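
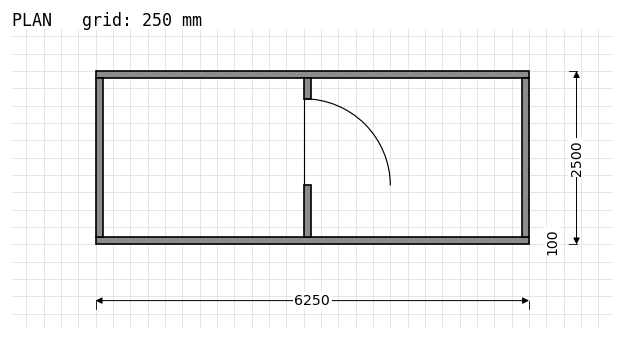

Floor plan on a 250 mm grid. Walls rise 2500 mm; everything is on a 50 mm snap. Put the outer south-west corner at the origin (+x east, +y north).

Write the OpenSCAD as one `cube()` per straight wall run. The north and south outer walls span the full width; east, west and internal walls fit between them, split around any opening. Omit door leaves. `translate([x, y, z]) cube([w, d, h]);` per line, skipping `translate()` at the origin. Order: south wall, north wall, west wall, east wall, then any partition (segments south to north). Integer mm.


cube([6250, 100, 2500]);
translate([0, 2400, 0]) cube([6250, 100, 2500]);
translate([0, 100, 0]) cube([100, 2300, 2500]);
translate([6150, 100, 0]) cube([100, 2300, 2500]);
translate([3000, 100, 0]) cube([100, 750, 2500]);
translate([3000, 2100, 0]) cube([100, 300, 2500]);


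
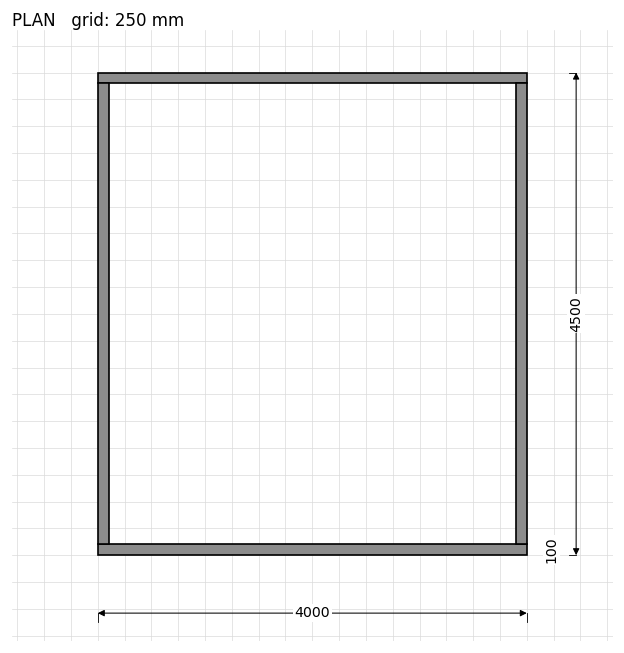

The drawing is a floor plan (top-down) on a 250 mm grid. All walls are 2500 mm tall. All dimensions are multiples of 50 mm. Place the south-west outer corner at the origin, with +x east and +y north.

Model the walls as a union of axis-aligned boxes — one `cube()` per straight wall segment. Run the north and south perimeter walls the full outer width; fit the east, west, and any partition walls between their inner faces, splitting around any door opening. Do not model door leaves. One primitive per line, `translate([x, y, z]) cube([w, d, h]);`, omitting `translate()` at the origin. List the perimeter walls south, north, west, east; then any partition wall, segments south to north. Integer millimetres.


cube([4000, 100, 2500]);
translate([0, 4400, 0]) cube([4000, 100, 2500]);
translate([0, 100, 0]) cube([100, 4300, 2500]);
translate([3900, 100, 0]) cube([100, 4300, 2500]);


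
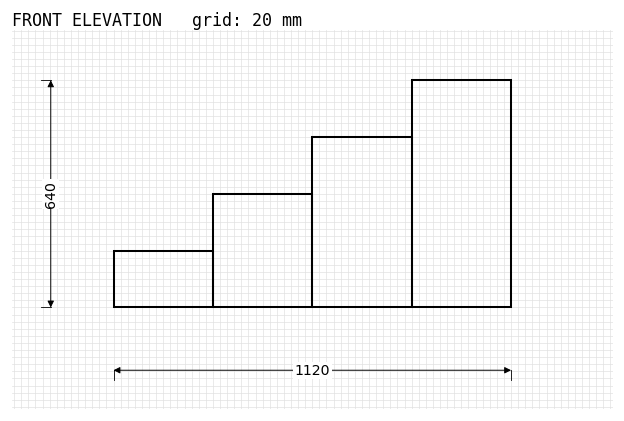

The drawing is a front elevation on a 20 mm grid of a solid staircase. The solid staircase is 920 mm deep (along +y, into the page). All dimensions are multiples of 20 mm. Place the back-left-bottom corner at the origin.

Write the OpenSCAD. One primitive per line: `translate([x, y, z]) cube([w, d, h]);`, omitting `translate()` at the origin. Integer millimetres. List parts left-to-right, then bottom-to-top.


cube([280, 920, 160]);
translate([280, 0, 0]) cube([280, 920, 320]);
translate([560, 0, 0]) cube([280, 920, 480]);
translate([840, 0, 0]) cube([280, 920, 640]);


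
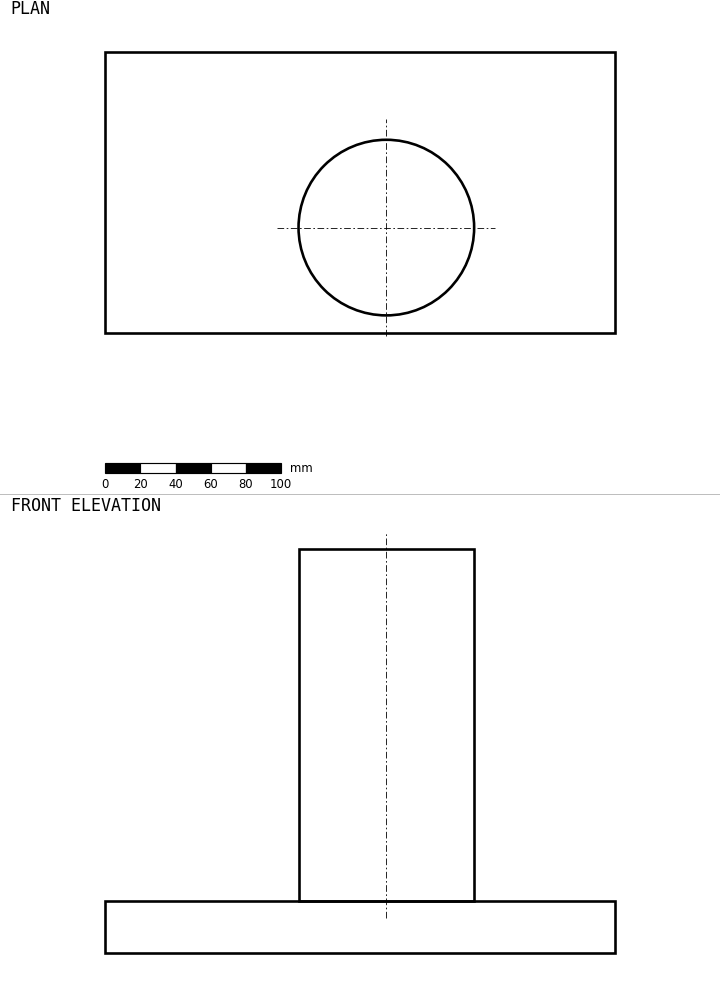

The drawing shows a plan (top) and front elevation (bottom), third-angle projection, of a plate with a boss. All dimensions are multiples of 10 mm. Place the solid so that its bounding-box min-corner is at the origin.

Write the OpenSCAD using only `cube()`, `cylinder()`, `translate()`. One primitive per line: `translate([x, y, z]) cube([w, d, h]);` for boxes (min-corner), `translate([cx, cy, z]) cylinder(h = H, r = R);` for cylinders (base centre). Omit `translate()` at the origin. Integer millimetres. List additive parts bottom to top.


cube([290, 160, 30]);
translate([160, 60, 30]) cylinder(h = 200, r = 50);


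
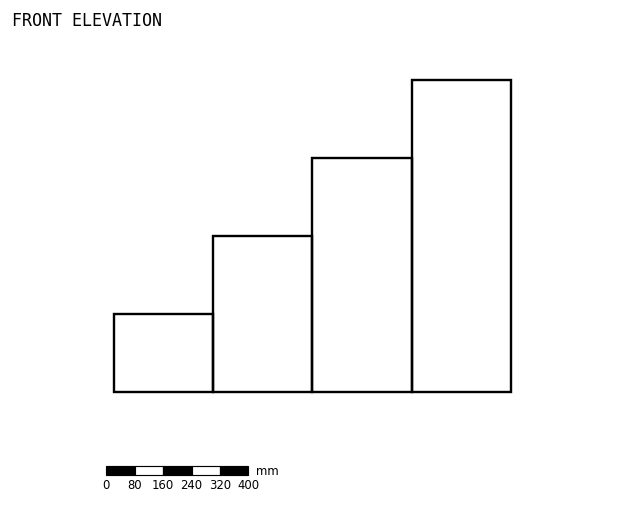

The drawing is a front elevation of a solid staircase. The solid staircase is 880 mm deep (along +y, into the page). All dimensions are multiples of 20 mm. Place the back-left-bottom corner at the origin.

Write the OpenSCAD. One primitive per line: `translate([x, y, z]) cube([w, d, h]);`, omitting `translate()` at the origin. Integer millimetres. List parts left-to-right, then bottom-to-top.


cube([280, 880, 220]);
translate([280, 0, 0]) cube([280, 880, 440]);
translate([560, 0, 0]) cube([280, 880, 660]);
translate([840, 0, 0]) cube([280, 880, 880]);


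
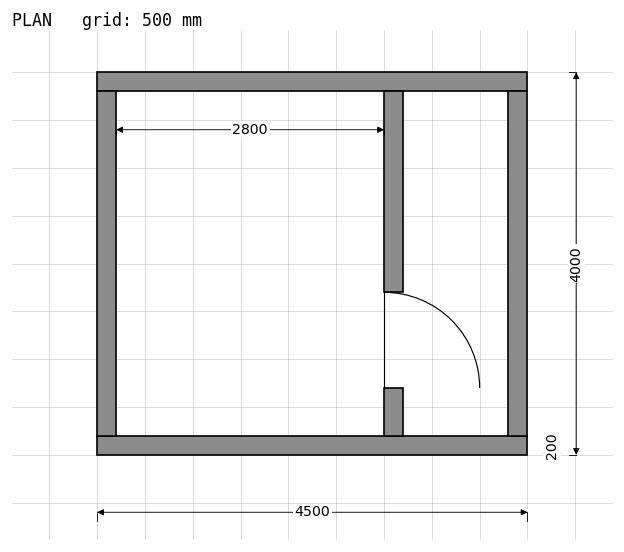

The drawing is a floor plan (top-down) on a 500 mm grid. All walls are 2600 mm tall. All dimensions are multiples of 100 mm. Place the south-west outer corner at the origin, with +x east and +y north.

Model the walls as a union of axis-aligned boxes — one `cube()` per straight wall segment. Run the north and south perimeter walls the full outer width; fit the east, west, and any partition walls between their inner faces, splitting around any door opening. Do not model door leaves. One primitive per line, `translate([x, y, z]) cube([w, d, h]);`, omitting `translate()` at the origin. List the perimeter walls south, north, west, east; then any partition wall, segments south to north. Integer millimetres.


cube([4500, 200, 2600]);
translate([0, 3800, 0]) cube([4500, 200, 2600]);
translate([0, 200, 0]) cube([200, 3600, 2600]);
translate([4300, 200, 0]) cube([200, 3600, 2600]);
translate([3000, 200, 0]) cube([200, 500, 2600]);
translate([3000, 1700, 0]) cube([200, 2100, 2600]);


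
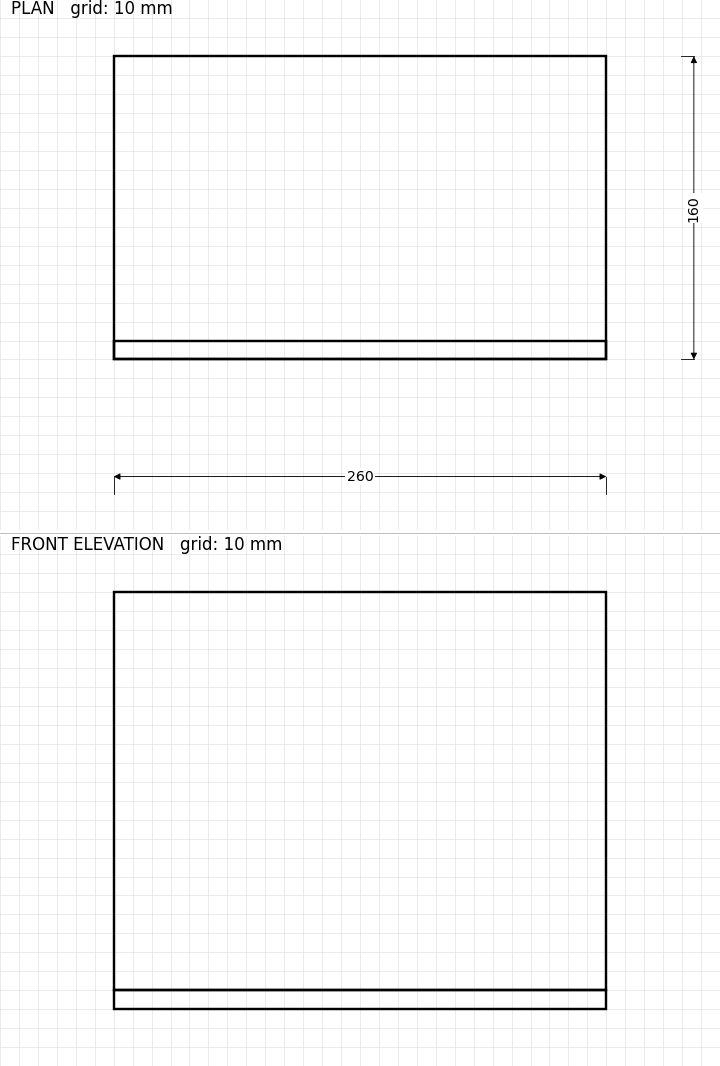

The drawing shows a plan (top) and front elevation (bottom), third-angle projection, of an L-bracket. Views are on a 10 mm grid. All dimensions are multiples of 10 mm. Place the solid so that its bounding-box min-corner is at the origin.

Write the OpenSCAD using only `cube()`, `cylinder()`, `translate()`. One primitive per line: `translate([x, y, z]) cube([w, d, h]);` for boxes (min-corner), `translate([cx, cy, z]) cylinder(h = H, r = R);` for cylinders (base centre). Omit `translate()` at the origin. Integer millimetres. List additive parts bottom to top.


cube([260, 160, 10]);
translate([0, 0, 10]) cube([260, 10, 210]);


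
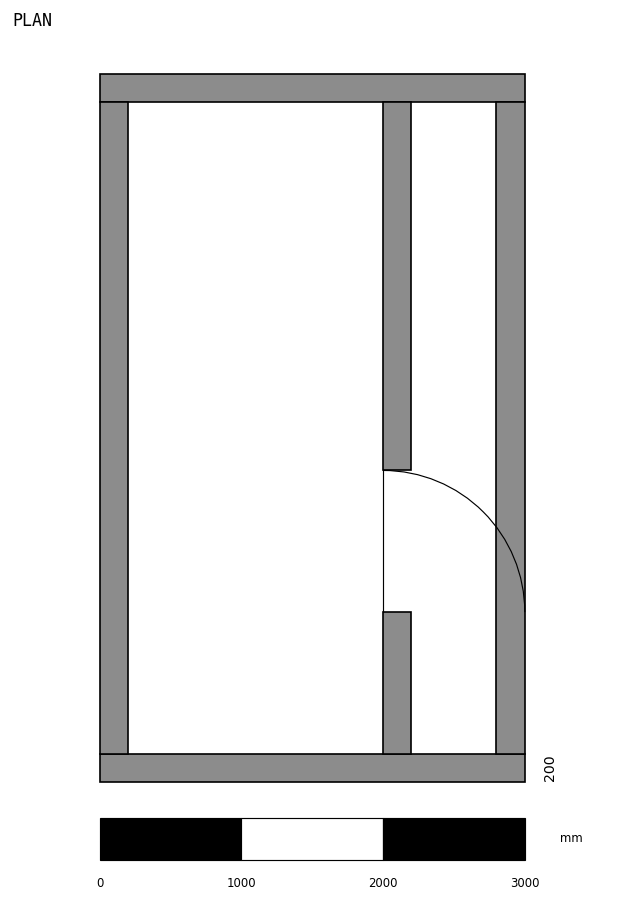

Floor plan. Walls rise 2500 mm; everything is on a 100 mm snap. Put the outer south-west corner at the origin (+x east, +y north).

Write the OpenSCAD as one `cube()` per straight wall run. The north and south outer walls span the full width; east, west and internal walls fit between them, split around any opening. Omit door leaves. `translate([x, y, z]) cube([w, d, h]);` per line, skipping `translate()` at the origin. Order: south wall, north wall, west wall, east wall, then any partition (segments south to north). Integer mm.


cube([3000, 200, 2500]);
translate([0, 4800, 0]) cube([3000, 200, 2500]);
translate([0, 200, 0]) cube([200, 4600, 2500]);
translate([2800, 200, 0]) cube([200, 4600, 2500]);
translate([2000, 200, 0]) cube([200, 1000, 2500]);
translate([2000, 2200, 0]) cube([200, 2600, 2500]);


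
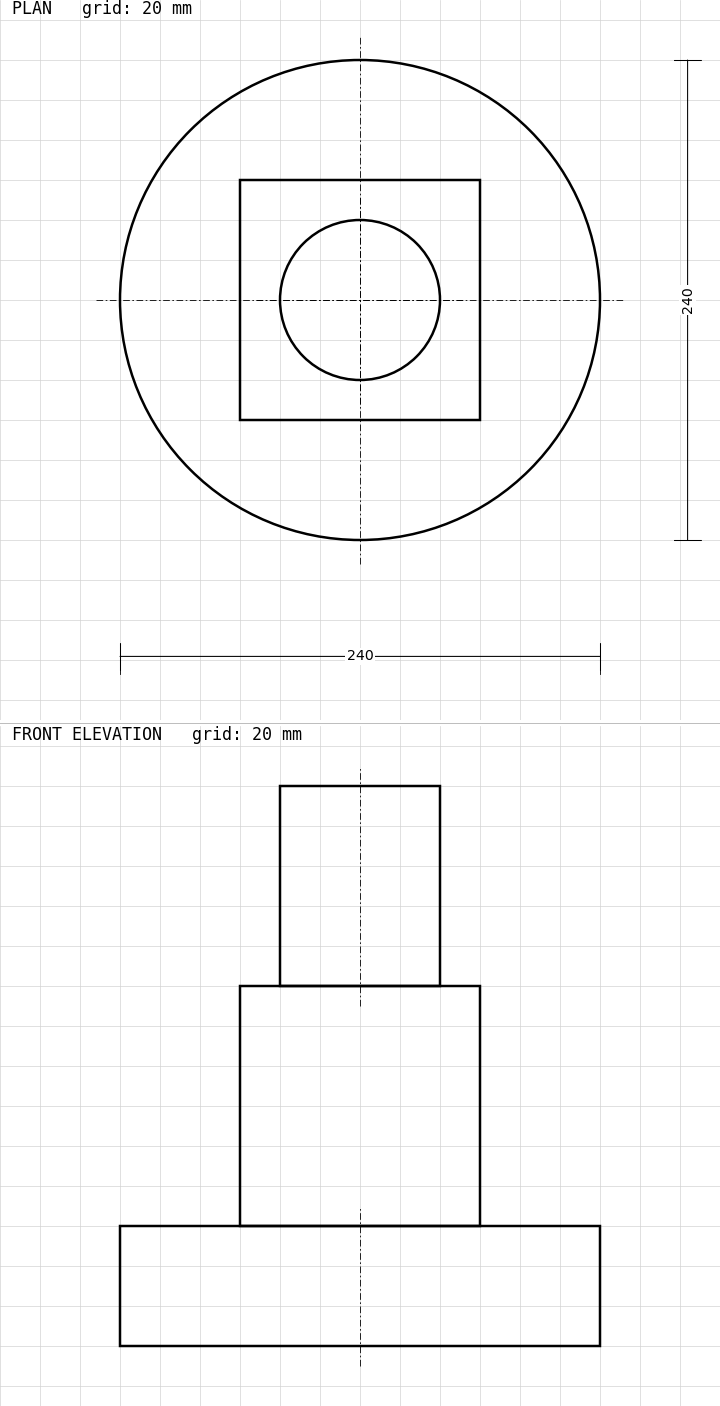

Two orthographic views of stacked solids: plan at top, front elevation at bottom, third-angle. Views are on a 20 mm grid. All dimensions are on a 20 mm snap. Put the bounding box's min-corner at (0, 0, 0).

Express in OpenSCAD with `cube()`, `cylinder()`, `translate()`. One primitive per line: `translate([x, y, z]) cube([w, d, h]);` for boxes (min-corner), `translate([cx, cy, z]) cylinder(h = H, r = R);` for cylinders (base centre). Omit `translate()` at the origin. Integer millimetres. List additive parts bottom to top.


translate([120, 120, 0]) cylinder(h = 60, r = 120);
translate([60, 60, 60]) cube([120, 120, 120]);
translate([120, 120, 180]) cylinder(h = 100, r = 40);


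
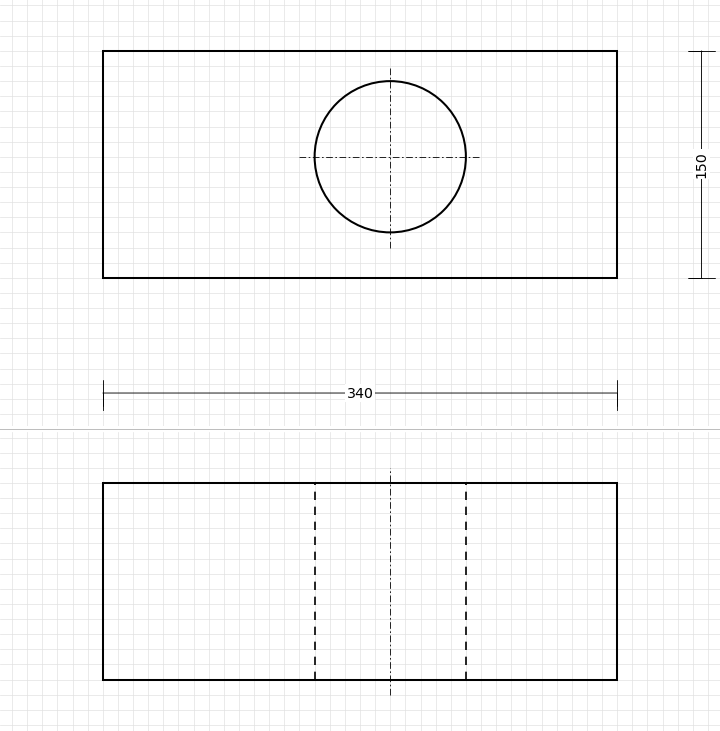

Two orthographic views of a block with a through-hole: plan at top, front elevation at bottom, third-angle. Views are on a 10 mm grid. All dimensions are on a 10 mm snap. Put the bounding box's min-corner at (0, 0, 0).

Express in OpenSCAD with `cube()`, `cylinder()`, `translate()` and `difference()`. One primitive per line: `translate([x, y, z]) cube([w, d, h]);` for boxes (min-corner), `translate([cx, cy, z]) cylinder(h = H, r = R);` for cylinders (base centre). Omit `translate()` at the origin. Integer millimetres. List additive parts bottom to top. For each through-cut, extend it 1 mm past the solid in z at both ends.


difference() {
  cube([340, 150, 130]);
  translate([190, 80, -1]) cylinder(h = 132, r = 50);
}


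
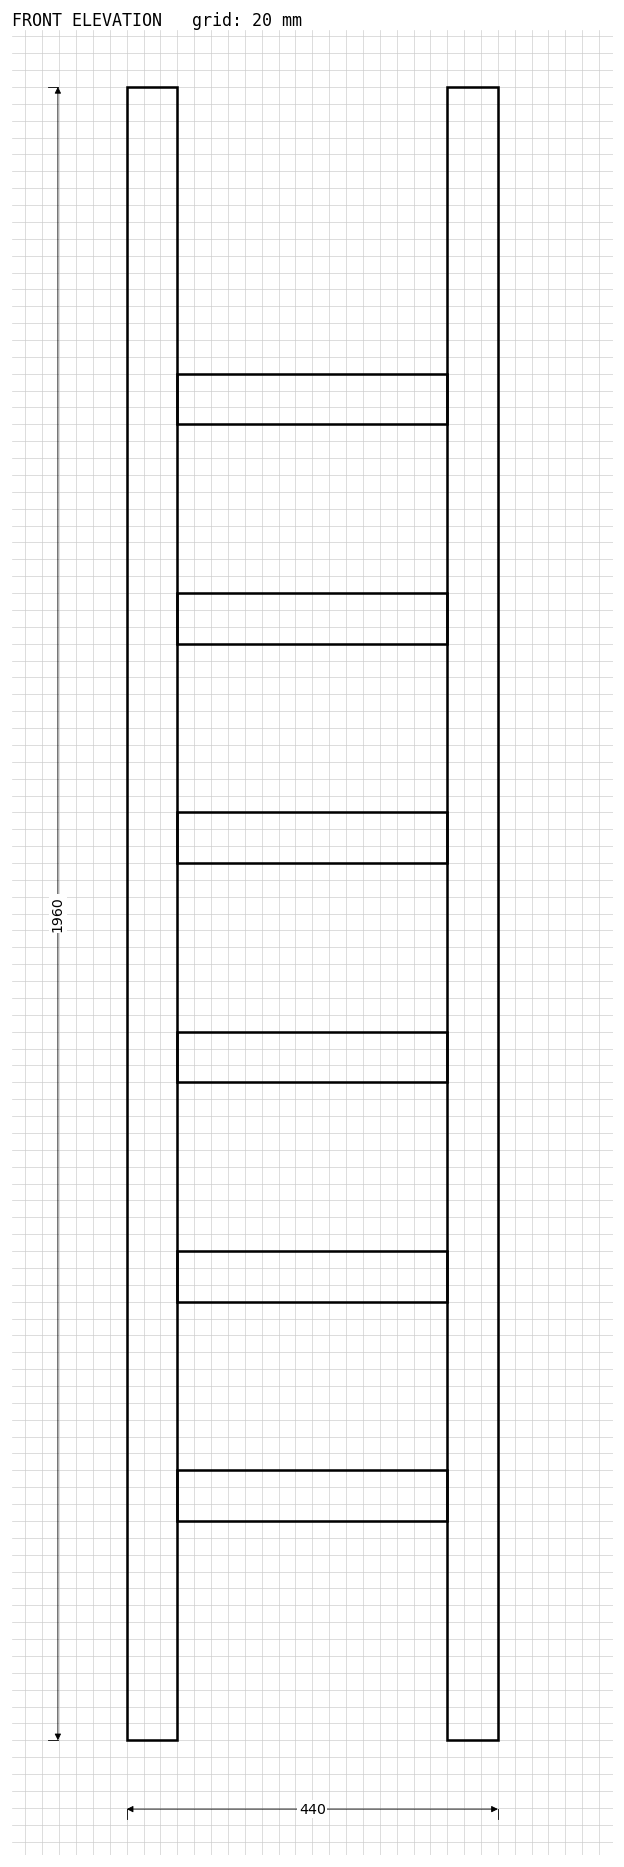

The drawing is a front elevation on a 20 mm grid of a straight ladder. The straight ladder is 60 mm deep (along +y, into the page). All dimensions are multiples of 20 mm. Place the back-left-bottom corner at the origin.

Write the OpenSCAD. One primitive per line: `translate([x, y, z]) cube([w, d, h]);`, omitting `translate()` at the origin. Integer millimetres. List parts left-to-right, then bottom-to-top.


cube([60, 60, 1960]);
translate([60, 0, 260]) cube([320, 60, 60]);
translate([60, 0, 520]) cube([320, 60, 60]);
translate([60, 0, 780]) cube([320, 60, 60]);
translate([60, 0, 1040]) cube([320, 60, 60]);
translate([60, 0, 1300]) cube([320, 60, 60]);
translate([60, 0, 1560]) cube([320, 60, 60]);
translate([380, 0, 0]) cube([60, 60, 1960]);


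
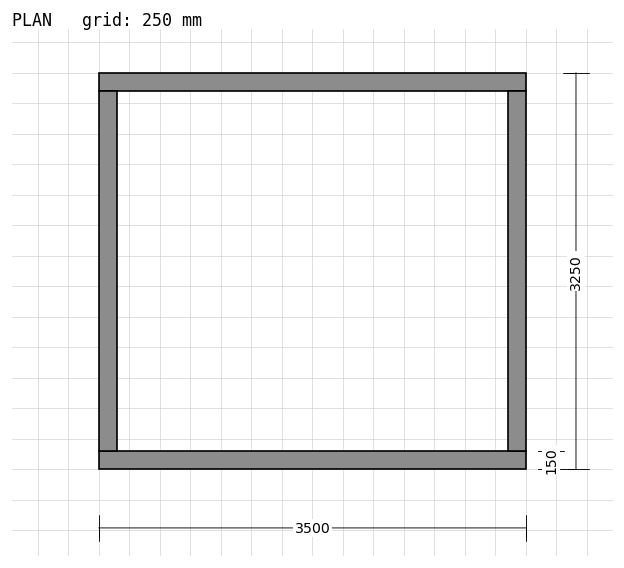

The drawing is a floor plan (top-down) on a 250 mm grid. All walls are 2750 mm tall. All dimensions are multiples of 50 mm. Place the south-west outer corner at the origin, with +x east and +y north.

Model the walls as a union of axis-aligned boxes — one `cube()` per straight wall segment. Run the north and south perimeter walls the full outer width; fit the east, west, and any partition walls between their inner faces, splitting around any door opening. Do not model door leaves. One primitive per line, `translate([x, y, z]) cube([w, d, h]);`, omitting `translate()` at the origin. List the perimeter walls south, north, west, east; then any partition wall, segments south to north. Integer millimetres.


cube([3500, 150, 2750]);
translate([0, 3100, 0]) cube([3500, 150, 2750]);
translate([0, 150, 0]) cube([150, 2950, 2750]);
translate([3350, 150, 0]) cube([150, 2950, 2750]);


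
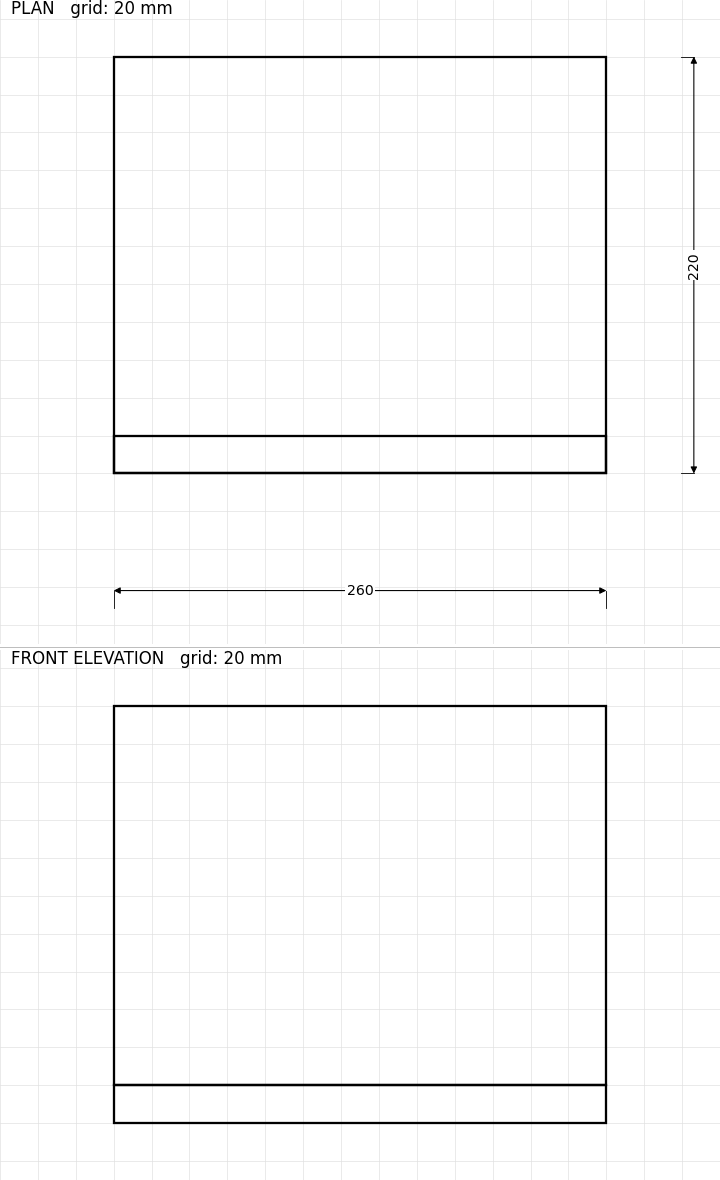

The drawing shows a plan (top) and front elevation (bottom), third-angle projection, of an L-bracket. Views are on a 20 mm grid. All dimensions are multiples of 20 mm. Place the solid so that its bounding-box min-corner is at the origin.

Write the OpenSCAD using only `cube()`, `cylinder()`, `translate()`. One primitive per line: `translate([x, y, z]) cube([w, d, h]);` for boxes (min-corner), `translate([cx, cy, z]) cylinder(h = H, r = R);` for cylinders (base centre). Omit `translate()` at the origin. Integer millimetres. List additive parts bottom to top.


cube([260, 220, 20]);
translate([0, 0, 20]) cube([260, 20, 200]);


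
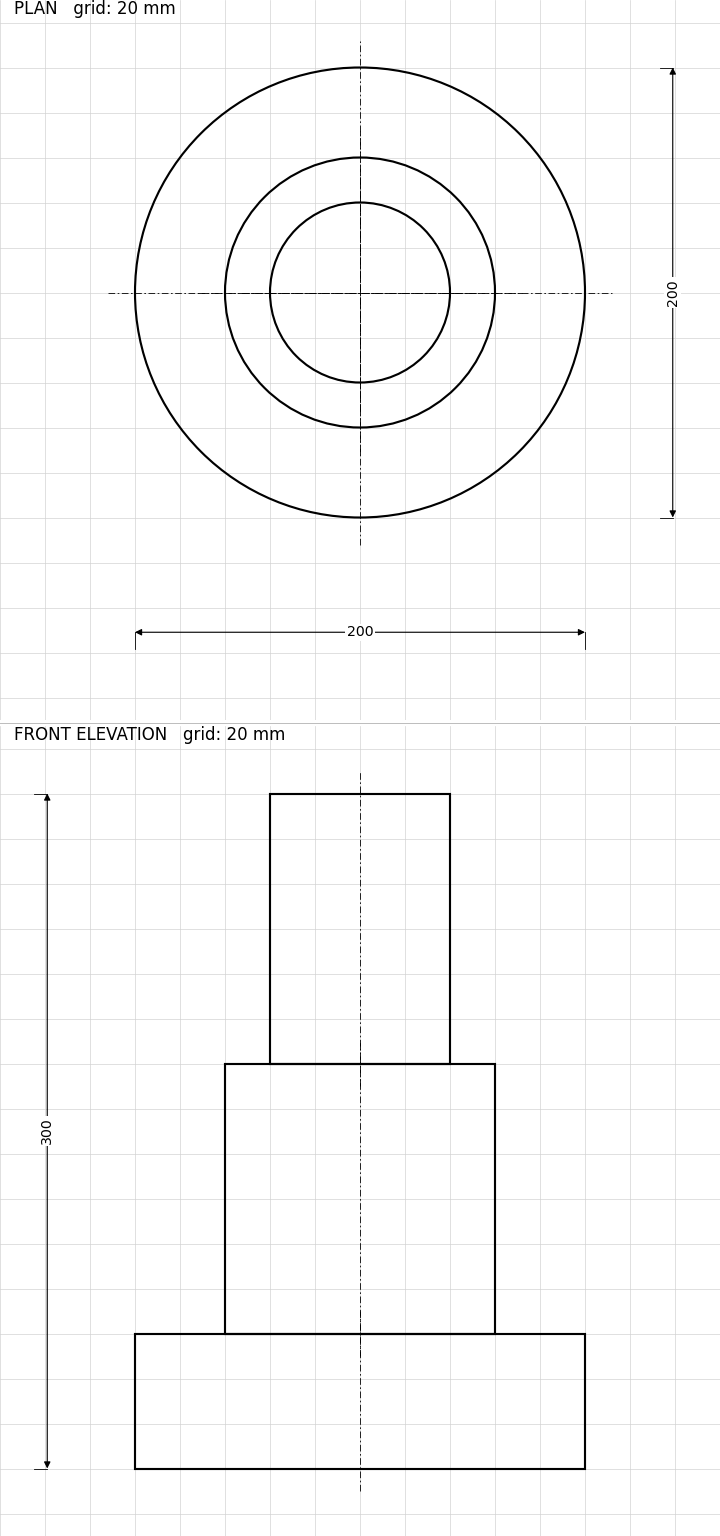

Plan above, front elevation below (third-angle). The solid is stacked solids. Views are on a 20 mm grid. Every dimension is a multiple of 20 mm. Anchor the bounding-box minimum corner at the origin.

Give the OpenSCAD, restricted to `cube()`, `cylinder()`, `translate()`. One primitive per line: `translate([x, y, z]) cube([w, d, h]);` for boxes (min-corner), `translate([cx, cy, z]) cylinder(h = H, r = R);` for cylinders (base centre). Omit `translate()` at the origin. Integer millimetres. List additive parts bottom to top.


translate([100, 100, 0]) cylinder(h = 60, r = 100);
translate([100, 100, 60]) cylinder(h = 120, r = 60);
translate([100, 100, 180]) cylinder(h = 120, r = 40);


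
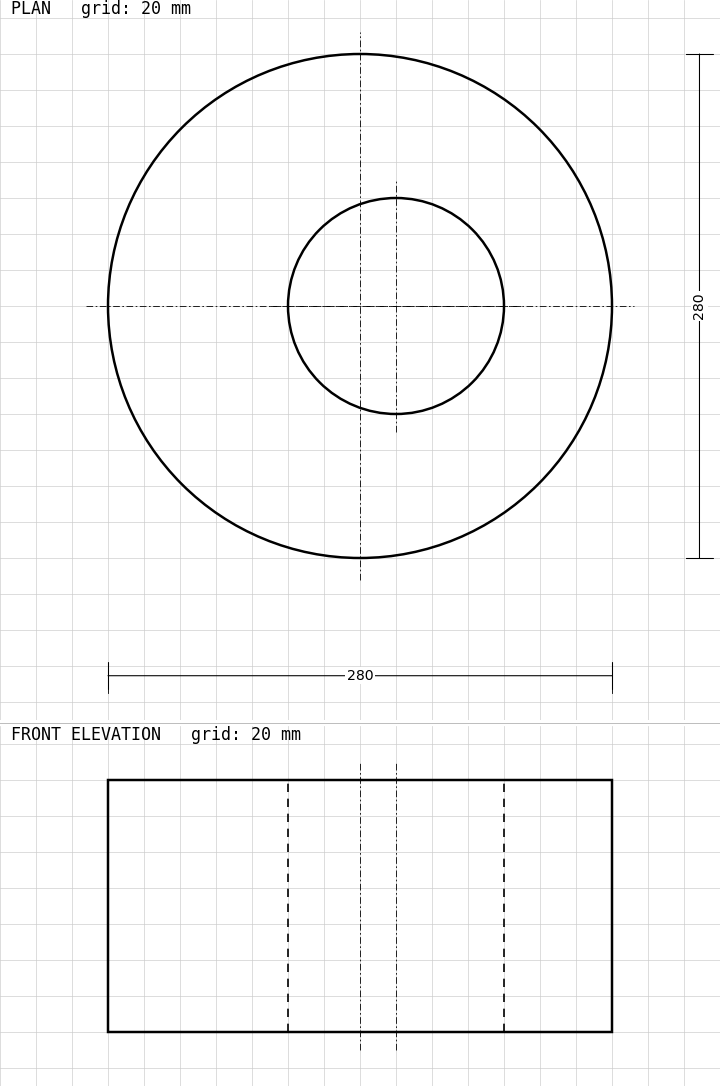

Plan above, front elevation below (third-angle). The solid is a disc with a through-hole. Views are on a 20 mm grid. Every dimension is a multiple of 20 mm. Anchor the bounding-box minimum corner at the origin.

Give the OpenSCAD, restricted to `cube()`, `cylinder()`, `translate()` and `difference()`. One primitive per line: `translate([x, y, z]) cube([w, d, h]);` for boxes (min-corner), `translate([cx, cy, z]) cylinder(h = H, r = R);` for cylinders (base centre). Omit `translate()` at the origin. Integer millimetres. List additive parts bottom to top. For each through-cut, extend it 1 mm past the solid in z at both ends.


difference() {
  translate([140, 140, 0]) cylinder(h = 140, r = 140);
  translate([160, 140, -1]) cylinder(h = 142, r = 60);
}


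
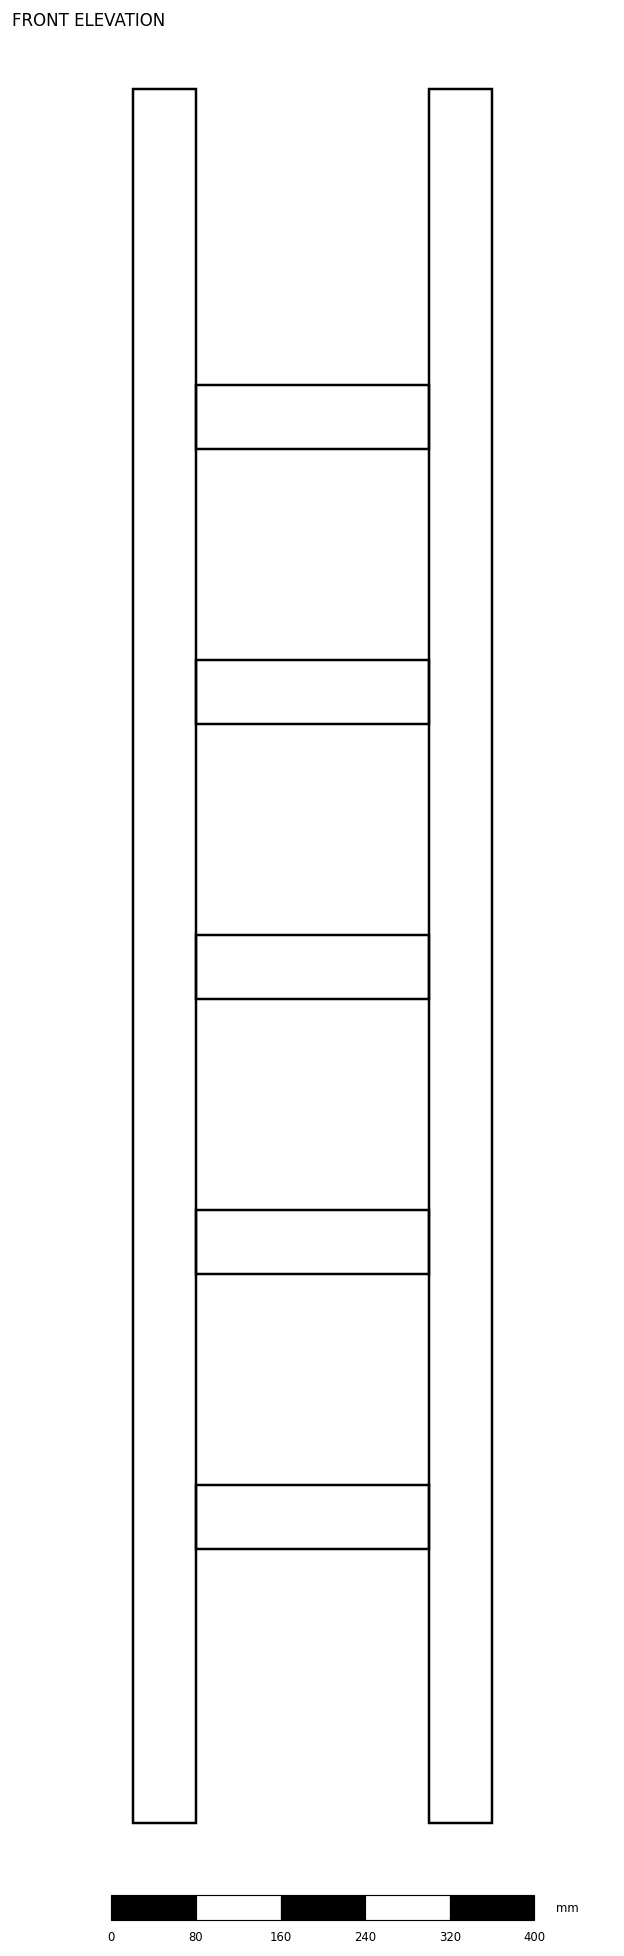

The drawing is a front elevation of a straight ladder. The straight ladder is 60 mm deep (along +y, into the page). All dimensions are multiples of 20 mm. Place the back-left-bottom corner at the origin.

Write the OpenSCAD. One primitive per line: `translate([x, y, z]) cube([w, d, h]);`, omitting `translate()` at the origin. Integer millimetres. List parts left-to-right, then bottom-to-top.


cube([60, 60, 1640]);
translate([60, 0, 260]) cube([220, 60, 60]);
translate([60, 0, 520]) cube([220, 60, 60]);
translate([60, 0, 780]) cube([220, 60, 60]);
translate([60, 0, 1040]) cube([220, 60, 60]);
translate([60, 0, 1300]) cube([220, 60, 60]);
translate([280, 0, 0]) cube([60, 60, 1640]);


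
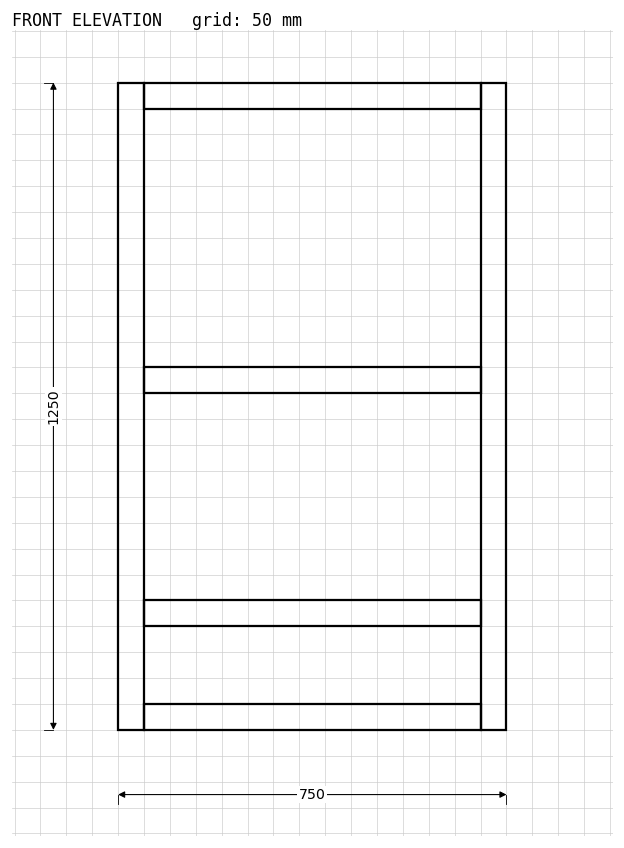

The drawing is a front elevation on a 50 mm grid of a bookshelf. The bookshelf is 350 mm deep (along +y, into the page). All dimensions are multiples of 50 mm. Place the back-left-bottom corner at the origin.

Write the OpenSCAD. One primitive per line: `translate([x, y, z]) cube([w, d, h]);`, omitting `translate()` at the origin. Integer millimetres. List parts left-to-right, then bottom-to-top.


cube([50, 350, 1250]);
translate([50, 0, 0]) cube([650, 350, 50]);
translate([50, 0, 200]) cube([650, 350, 50]);
translate([50, 0, 650]) cube([650, 350, 50]);
translate([50, 0, 1200]) cube([650, 350, 50]);
translate([700, 0, 0]) cube([50, 350, 1250]);


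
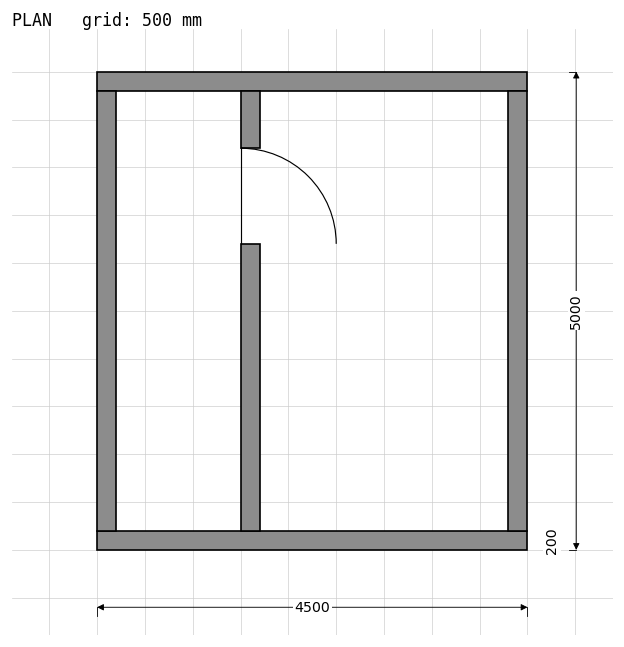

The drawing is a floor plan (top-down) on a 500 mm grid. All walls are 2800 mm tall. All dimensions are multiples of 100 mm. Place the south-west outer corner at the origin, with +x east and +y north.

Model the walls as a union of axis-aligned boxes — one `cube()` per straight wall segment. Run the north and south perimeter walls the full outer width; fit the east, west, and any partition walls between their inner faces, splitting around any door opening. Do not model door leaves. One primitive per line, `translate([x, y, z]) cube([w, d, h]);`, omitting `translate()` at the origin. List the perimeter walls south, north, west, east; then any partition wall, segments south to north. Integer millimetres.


cube([4500, 200, 2800]);
translate([0, 4800, 0]) cube([4500, 200, 2800]);
translate([0, 200, 0]) cube([200, 4600, 2800]);
translate([4300, 200, 0]) cube([200, 4600, 2800]);
translate([1500, 200, 0]) cube([200, 3000, 2800]);
translate([1500, 4200, 0]) cube([200, 600, 2800]);


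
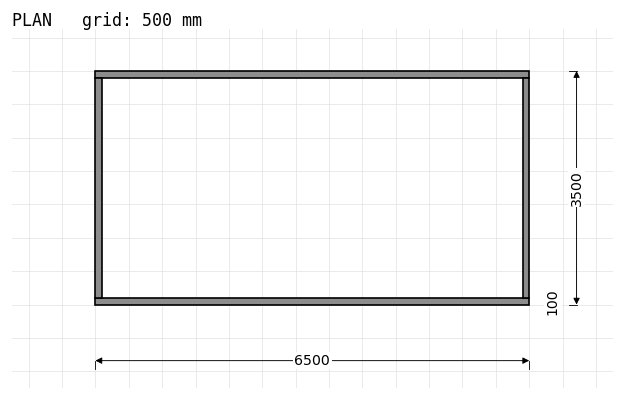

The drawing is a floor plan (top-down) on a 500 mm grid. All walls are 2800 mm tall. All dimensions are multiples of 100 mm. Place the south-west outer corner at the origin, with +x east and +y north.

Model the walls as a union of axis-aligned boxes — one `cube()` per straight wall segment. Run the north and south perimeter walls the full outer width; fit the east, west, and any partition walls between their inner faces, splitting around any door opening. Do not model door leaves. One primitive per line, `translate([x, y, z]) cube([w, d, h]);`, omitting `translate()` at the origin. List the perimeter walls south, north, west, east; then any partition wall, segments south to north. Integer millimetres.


cube([6500, 100, 2800]);
translate([0, 3400, 0]) cube([6500, 100, 2800]);
translate([0, 100, 0]) cube([100, 3300, 2800]);
translate([6400, 100, 0]) cube([100, 3300, 2800]);


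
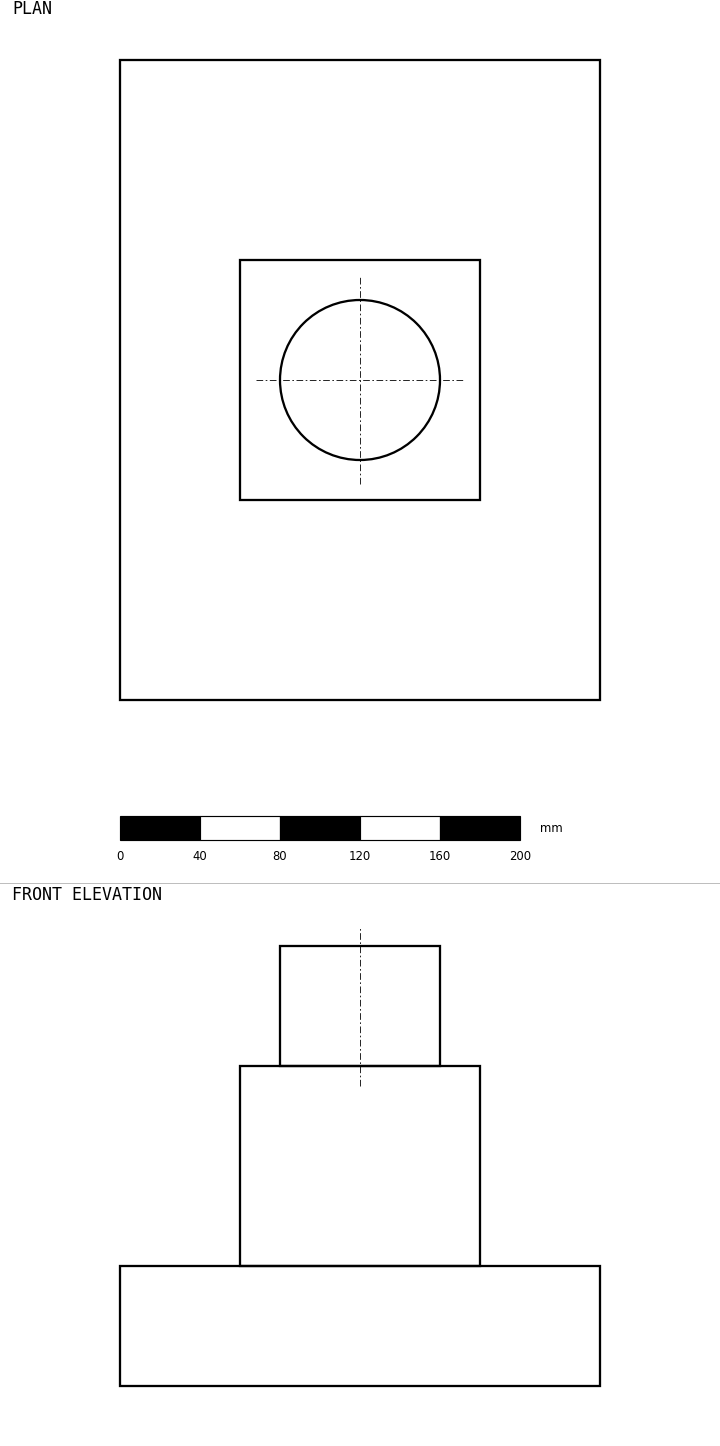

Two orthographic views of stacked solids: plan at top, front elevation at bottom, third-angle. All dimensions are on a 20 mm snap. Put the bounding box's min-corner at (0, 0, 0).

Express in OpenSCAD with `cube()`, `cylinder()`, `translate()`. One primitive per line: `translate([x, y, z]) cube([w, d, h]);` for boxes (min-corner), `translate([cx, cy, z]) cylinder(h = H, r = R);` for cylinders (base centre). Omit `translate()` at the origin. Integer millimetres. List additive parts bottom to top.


cube([240, 320, 60]);
translate([60, 100, 60]) cube([120, 120, 100]);
translate([120, 160, 160]) cylinder(h = 60, r = 40);


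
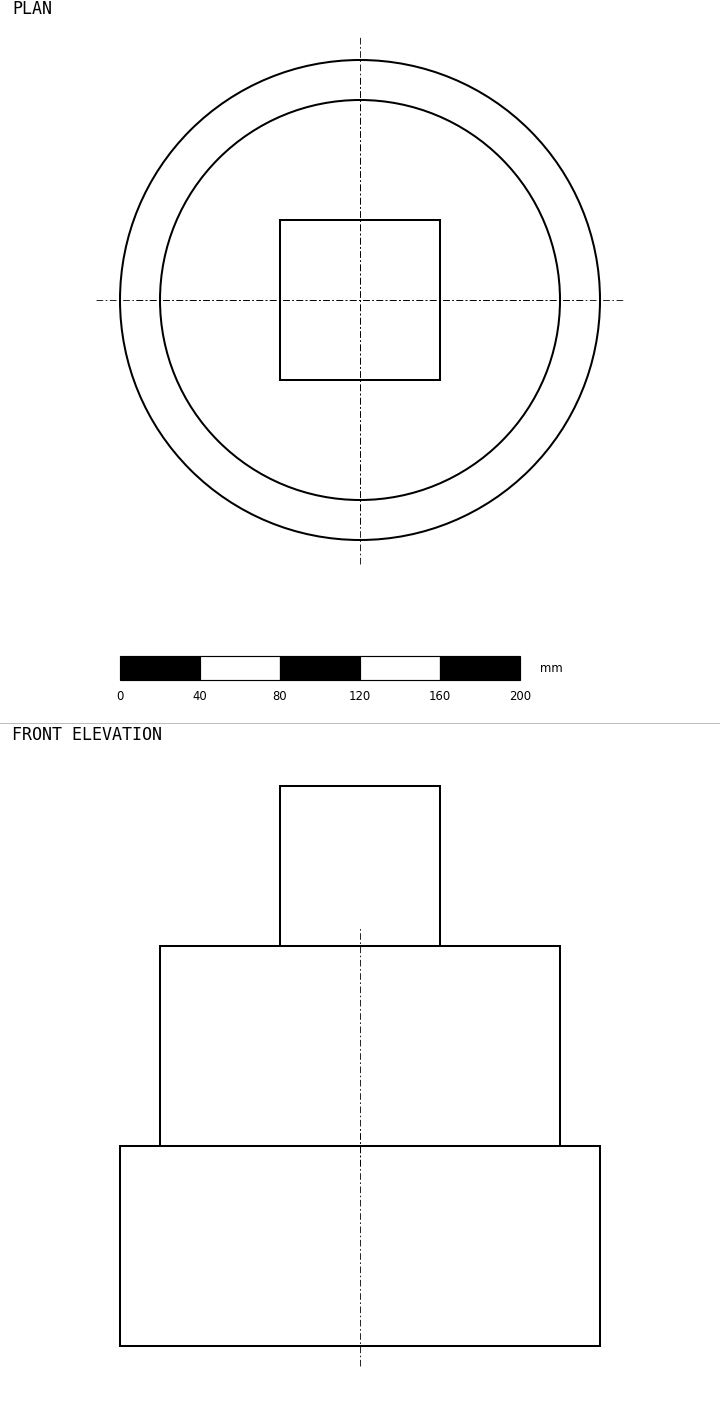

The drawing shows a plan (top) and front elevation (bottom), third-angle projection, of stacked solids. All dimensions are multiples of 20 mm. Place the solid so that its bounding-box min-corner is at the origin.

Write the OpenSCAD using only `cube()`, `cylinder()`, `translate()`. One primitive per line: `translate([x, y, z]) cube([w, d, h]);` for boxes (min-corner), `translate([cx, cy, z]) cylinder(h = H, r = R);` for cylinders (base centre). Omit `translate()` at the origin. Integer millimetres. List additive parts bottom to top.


translate([120, 120, 0]) cylinder(h = 100, r = 120);
translate([120, 120, 100]) cylinder(h = 100, r = 100);
translate([80, 80, 200]) cube([80, 80, 80]);


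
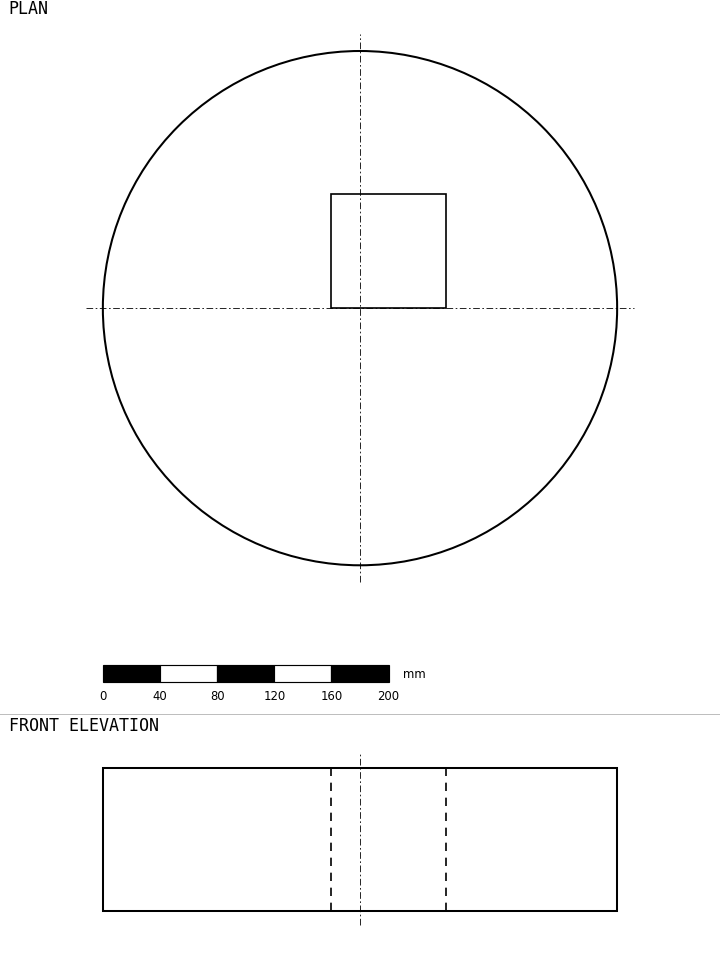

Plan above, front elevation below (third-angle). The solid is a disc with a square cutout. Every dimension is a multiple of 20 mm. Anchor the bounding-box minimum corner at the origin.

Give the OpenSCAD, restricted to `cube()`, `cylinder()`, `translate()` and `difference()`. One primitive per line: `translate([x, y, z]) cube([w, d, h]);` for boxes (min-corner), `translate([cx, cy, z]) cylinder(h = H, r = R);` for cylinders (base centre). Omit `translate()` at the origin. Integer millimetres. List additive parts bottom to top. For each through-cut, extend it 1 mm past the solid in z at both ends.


difference() {
  translate([180, 180, 0]) cylinder(h = 100, r = 180);
  translate([160, 180, -1]) cube([80, 80, 102]);
}


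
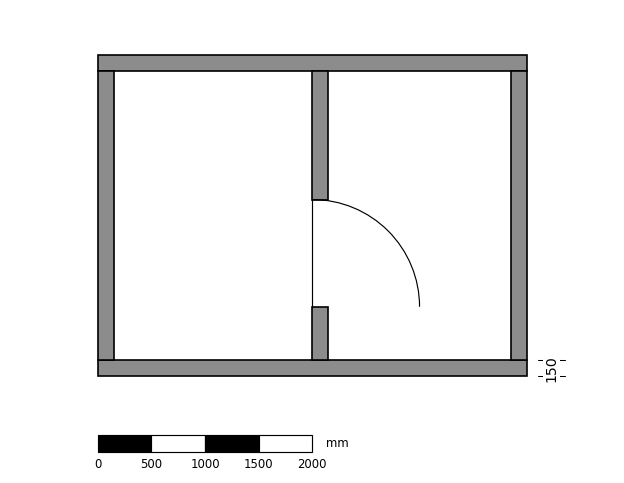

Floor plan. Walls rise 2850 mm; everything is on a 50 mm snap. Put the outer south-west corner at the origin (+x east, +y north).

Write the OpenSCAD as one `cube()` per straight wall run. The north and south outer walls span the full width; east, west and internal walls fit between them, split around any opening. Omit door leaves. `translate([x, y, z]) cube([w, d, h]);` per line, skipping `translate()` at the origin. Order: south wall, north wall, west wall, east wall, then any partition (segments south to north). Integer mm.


cube([4000, 150, 2850]);
translate([0, 2850, 0]) cube([4000, 150, 2850]);
translate([0, 150, 0]) cube([150, 2700, 2850]);
translate([3850, 150, 0]) cube([150, 2700, 2850]);
translate([2000, 150, 0]) cube([150, 500, 2850]);
translate([2000, 1650, 0]) cube([150, 1200, 2850]);


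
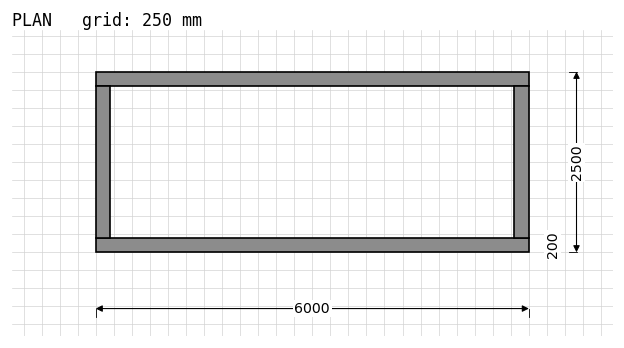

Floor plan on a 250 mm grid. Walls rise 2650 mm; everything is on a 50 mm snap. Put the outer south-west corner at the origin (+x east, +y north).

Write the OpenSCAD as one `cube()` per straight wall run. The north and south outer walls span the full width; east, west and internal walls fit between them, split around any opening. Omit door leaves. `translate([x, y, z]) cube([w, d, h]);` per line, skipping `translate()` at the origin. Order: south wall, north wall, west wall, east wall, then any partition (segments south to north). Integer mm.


cube([6000, 200, 2650]);
translate([0, 2300, 0]) cube([6000, 200, 2650]);
translate([0, 200, 0]) cube([200, 2100, 2650]);
translate([5800, 200, 0]) cube([200, 2100, 2650]);


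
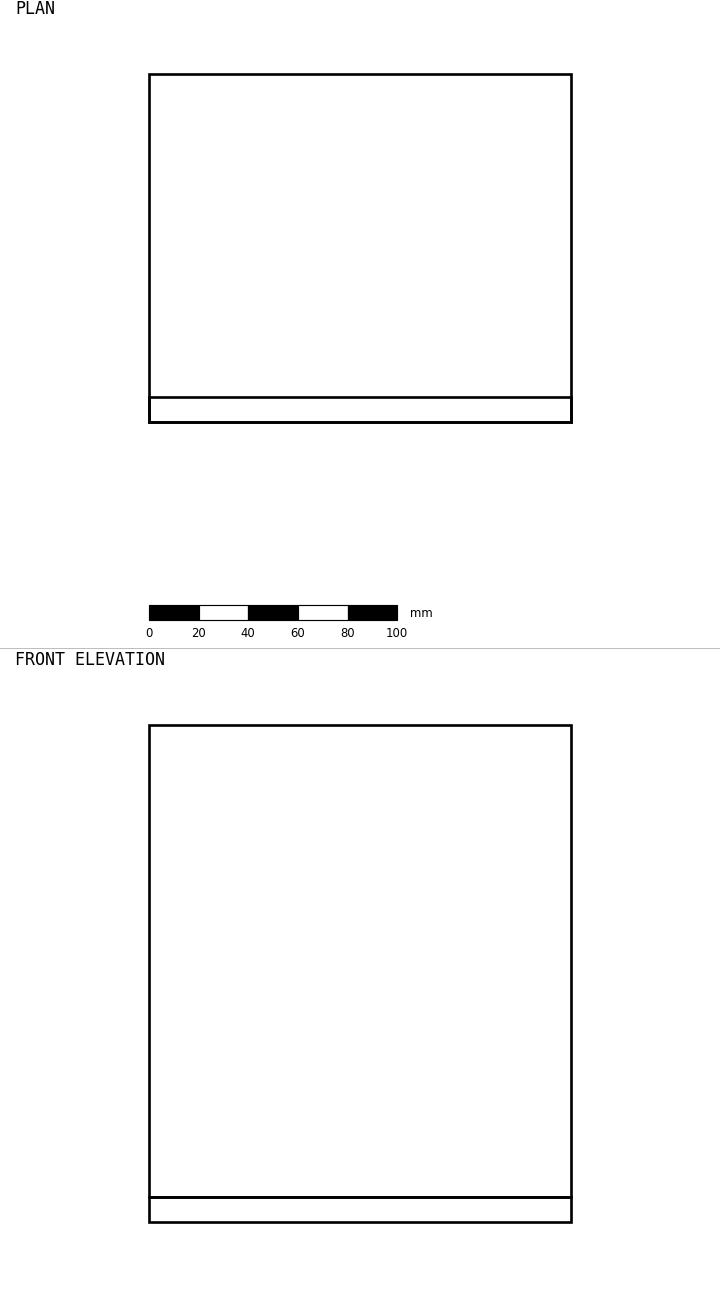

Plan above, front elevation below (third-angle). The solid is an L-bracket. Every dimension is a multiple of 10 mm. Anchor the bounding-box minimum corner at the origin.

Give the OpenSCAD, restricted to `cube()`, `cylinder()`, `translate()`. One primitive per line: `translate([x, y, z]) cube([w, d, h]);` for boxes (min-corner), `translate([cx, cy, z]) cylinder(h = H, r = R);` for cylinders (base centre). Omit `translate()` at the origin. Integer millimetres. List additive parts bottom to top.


cube([170, 140, 10]);
translate([0, 0, 10]) cube([170, 10, 190]);


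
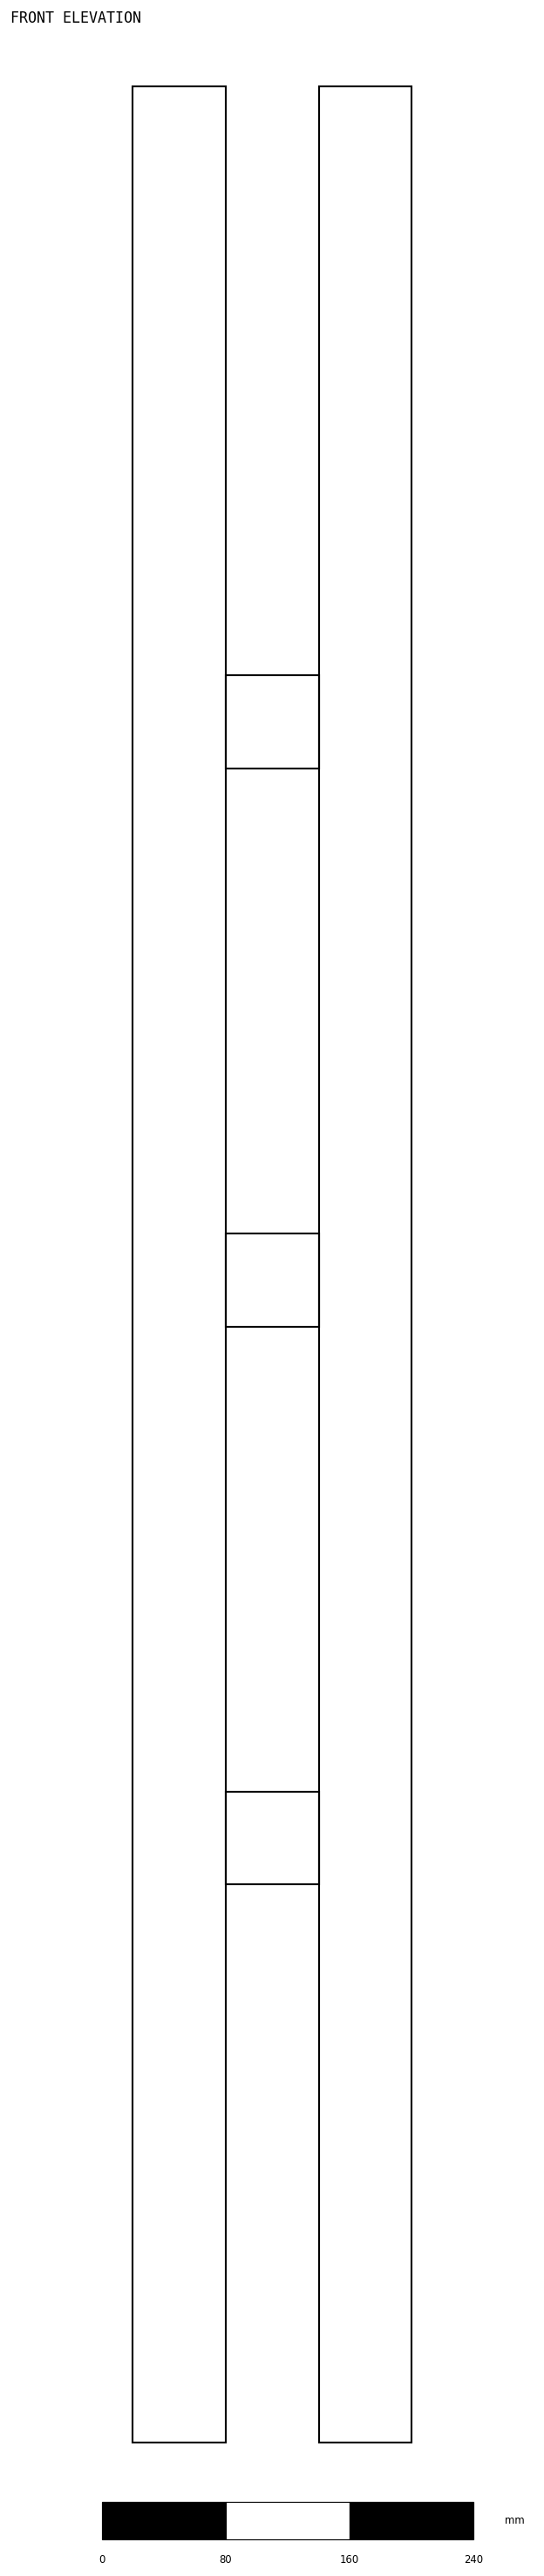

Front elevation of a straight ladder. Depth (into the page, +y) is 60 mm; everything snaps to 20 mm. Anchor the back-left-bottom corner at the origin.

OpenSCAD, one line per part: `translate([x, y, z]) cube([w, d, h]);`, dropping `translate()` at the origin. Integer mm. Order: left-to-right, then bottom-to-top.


cube([60, 60, 1520]);
translate([60, 0, 360]) cube([60, 60, 60]);
translate([60, 0, 720]) cube([60, 60, 60]);
translate([60, 0, 1080]) cube([60, 60, 60]);
translate([120, 0, 0]) cube([60, 60, 1520]);


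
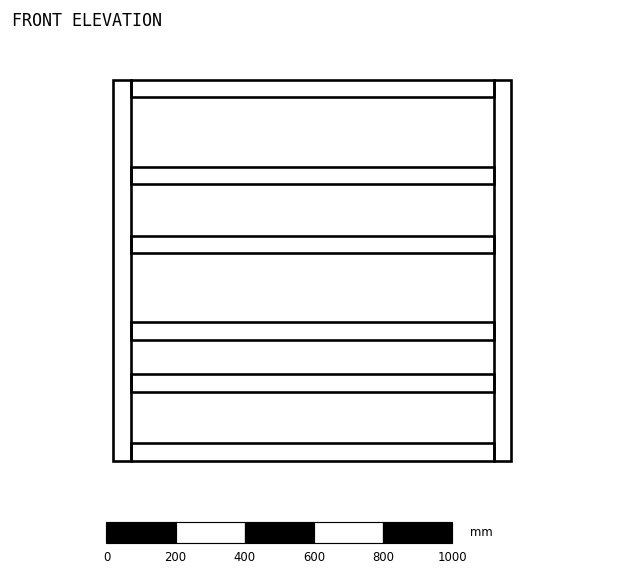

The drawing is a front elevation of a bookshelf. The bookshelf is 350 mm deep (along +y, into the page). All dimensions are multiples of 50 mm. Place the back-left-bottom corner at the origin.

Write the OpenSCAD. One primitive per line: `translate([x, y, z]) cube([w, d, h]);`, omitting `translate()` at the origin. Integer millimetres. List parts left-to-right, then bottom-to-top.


cube([50, 350, 1100]);
translate([50, 0, 0]) cube([1050, 350, 50]);
translate([50, 0, 200]) cube([1050, 350, 50]);
translate([50, 0, 350]) cube([1050, 350, 50]);
translate([50, 0, 600]) cube([1050, 350, 50]);
translate([50, 0, 800]) cube([1050, 350, 50]);
translate([50, 0, 1050]) cube([1050, 350, 50]);
translate([1100, 0, 0]) cube([50, 350, 1100]);


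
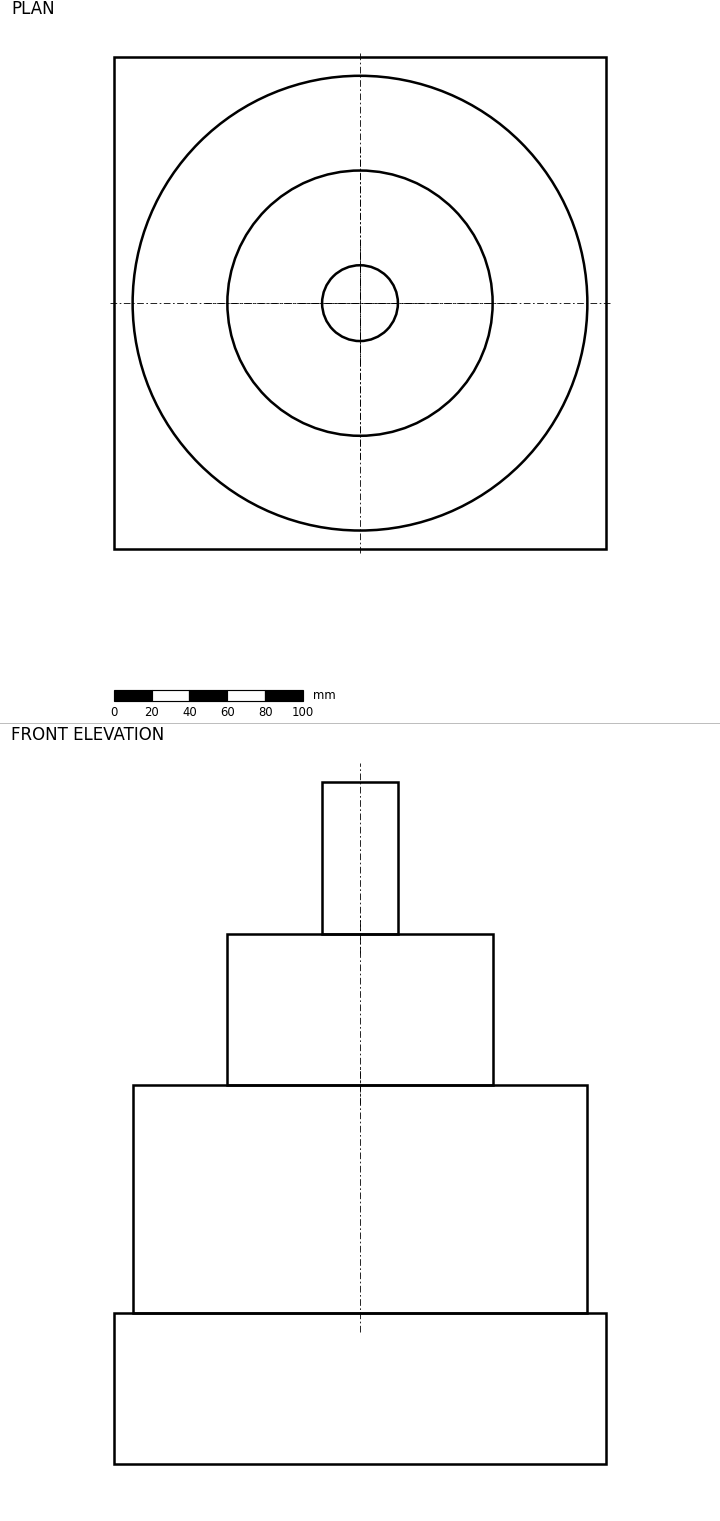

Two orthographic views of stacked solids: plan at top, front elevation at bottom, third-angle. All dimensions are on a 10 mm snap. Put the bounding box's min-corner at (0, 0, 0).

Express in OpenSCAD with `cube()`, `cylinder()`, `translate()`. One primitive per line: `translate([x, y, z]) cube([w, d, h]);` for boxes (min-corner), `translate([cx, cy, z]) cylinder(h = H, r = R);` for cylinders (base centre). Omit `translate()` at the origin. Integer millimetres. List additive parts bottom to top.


cube([260, 260, 80]);
translate([130, 130, 80]) cylinder(h = 120, r = 120);
translate([130, 130, 200]) cylinder(h = 80, r = 70);
translate([130, 130, 280]) cylinder(h = 80, r = 20);


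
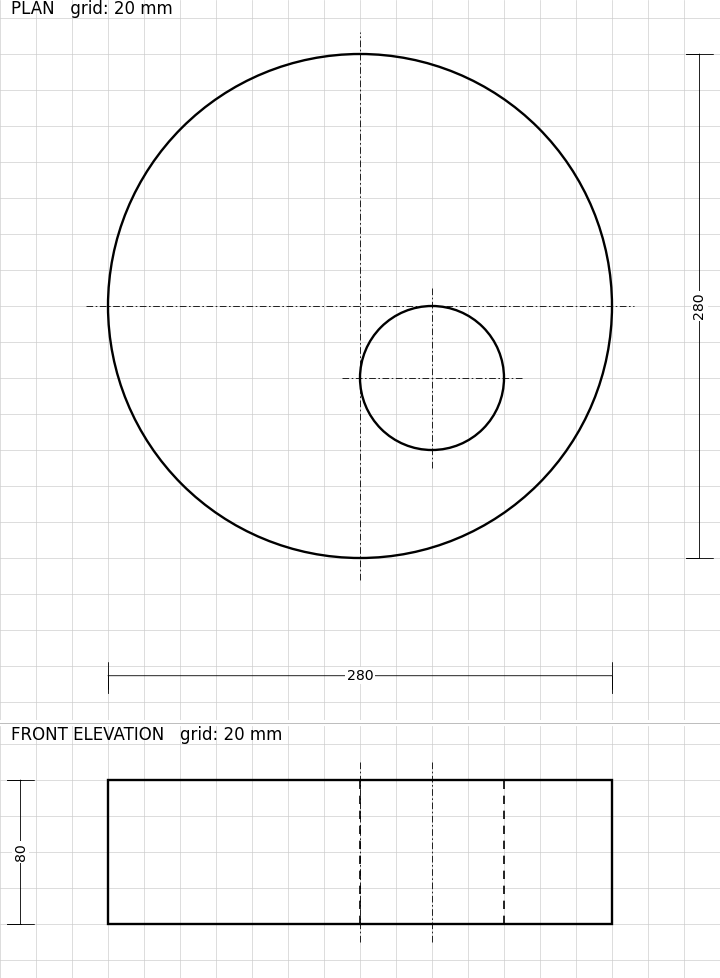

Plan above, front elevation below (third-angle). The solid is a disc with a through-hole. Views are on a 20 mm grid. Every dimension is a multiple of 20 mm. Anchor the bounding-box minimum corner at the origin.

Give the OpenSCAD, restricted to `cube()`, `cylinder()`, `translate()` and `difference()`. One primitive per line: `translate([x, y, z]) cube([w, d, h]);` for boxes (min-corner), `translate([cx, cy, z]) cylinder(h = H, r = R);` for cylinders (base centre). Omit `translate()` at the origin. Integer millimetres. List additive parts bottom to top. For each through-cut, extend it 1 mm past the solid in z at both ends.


difference() {
  translate([140, 140, 0]) cylinder(h = 80, r = 140);
  translate([180, 100, -1]) cylinder(h = 82, r = 40);
}


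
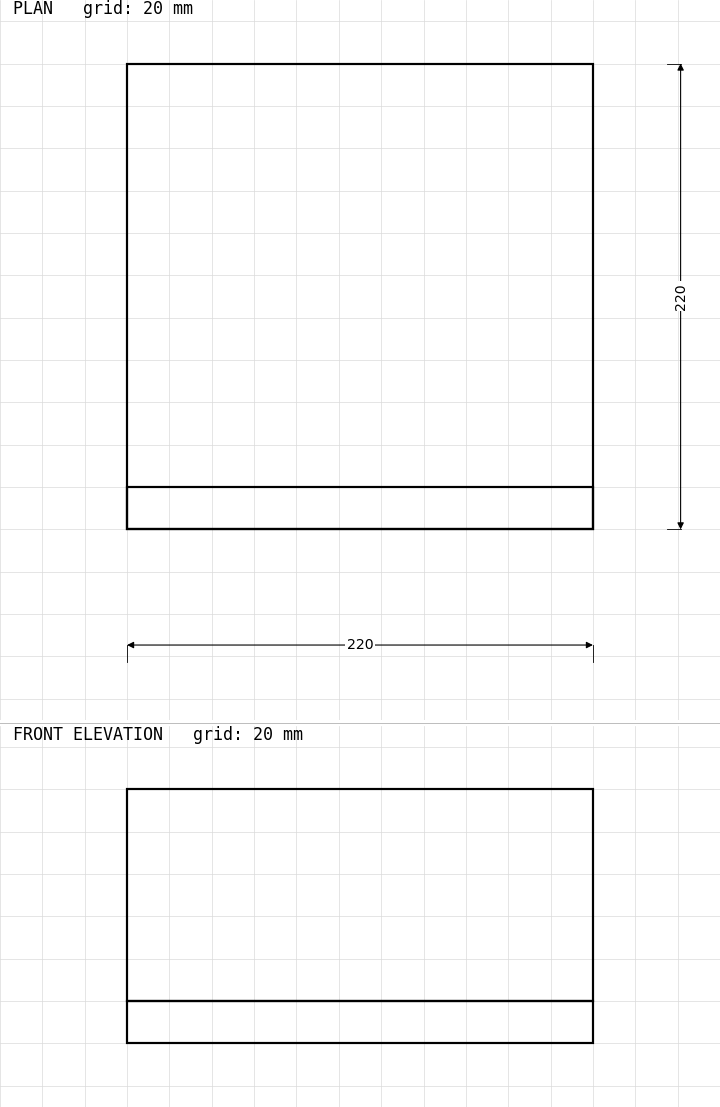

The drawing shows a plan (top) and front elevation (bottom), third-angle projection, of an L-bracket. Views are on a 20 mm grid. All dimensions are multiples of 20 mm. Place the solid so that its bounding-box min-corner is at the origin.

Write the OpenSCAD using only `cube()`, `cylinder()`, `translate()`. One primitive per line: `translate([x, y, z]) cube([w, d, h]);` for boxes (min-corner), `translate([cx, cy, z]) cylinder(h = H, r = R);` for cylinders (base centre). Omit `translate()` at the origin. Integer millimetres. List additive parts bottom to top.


cube([220, 220, 20]);
translate([0, 0, 20]) cube([220, 20, 100]);


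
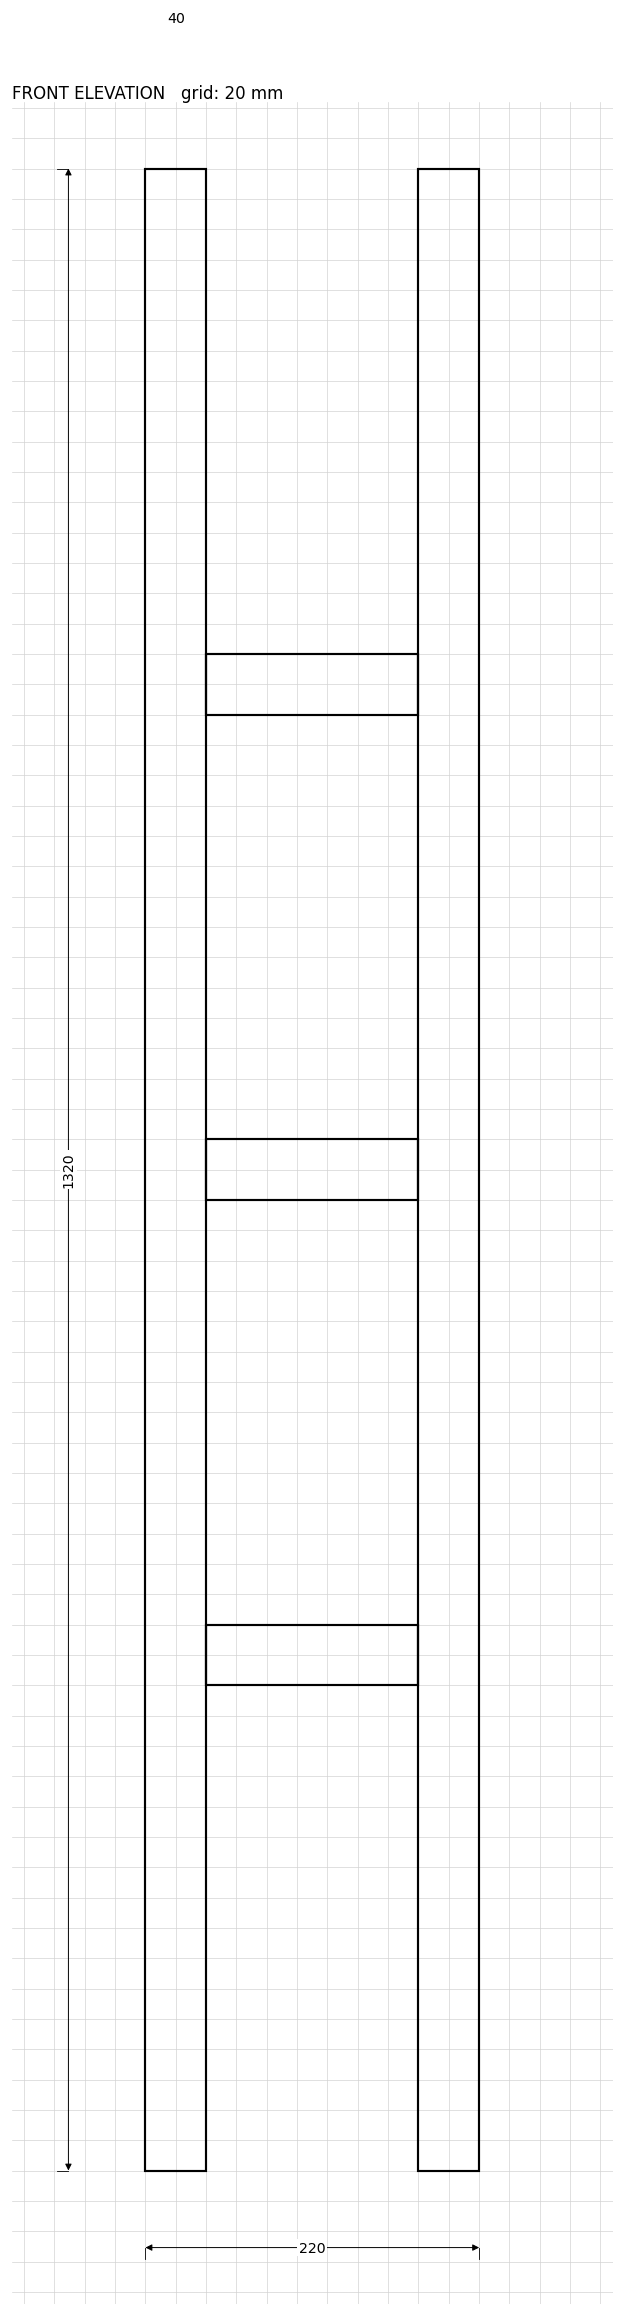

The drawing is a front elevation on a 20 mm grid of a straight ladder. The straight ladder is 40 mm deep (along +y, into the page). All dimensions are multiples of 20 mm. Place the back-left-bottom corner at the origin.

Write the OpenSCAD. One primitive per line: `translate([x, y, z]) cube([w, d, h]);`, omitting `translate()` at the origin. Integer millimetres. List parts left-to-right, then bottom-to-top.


cube([40, 40, 1320]);
translate([40, 0, 320]) cube([140, 40, 40]);
translate([40, 0, 640]) cube([140, 40, 40]);
translate([40, 0, 960]) cube([140, 40, 40]);
translate([180, 0, 0]) cube([40, 40, 1320]);


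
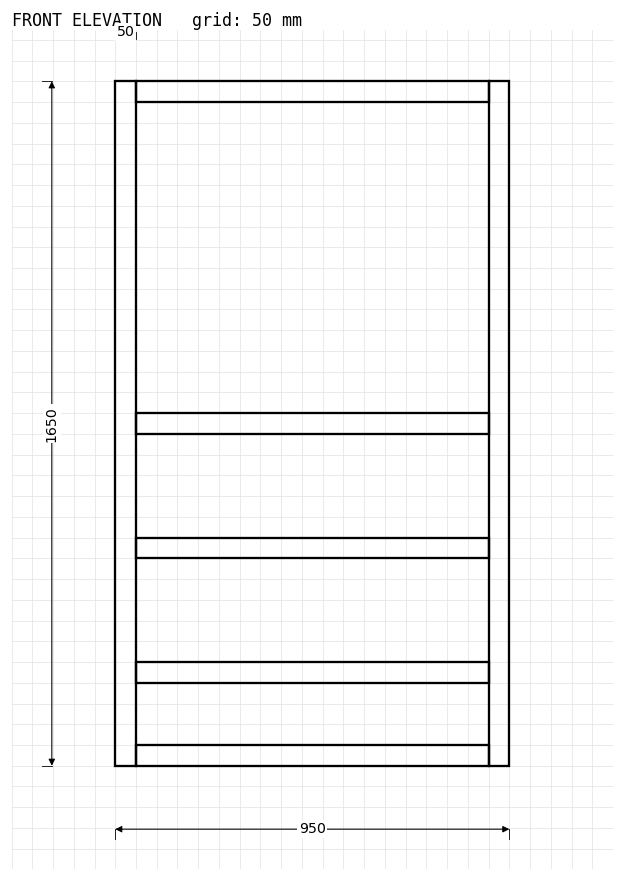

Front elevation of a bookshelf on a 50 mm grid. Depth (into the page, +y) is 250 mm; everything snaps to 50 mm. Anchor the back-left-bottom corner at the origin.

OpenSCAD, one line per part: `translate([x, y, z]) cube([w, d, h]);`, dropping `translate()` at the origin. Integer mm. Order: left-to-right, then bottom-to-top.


cube([50, 250, 1650]);
translate([50, 0, 0]) cube([850, 250, 50]);
translate([50, 0, 200]) cube([850, 250, 50]);
translate([50, 0, 500]) cube([850, 250, 50]);
translate([50, 0, 800]) cube([850, 250, 50]);
translate([50, 0, 1600]) cube([850, 250, 50]);
translate([900, 0, 0]) cube([50, 250, 1650]);


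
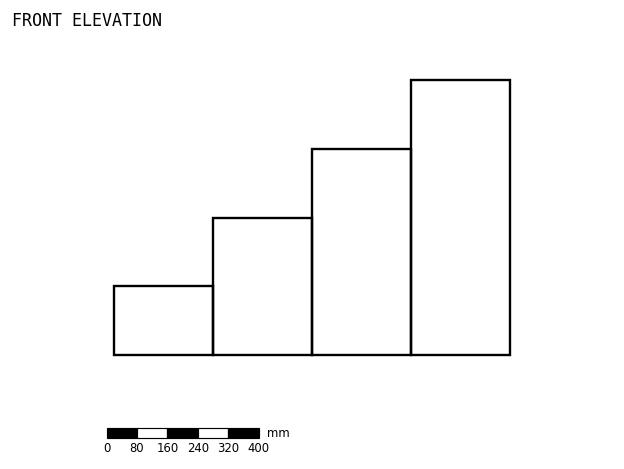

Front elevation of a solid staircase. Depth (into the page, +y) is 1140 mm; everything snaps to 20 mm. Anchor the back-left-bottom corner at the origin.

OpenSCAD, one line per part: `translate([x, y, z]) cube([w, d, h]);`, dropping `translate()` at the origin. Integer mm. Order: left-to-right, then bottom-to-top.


cube([260, 1140, 180]);
translate([260, 0, 0]) cube([260, 1140, 360]);
translate([520, 0, 0]) cube([260, 1140, 540]);
translate([780, 0, 0]) cube([260, 1140, 720]);
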